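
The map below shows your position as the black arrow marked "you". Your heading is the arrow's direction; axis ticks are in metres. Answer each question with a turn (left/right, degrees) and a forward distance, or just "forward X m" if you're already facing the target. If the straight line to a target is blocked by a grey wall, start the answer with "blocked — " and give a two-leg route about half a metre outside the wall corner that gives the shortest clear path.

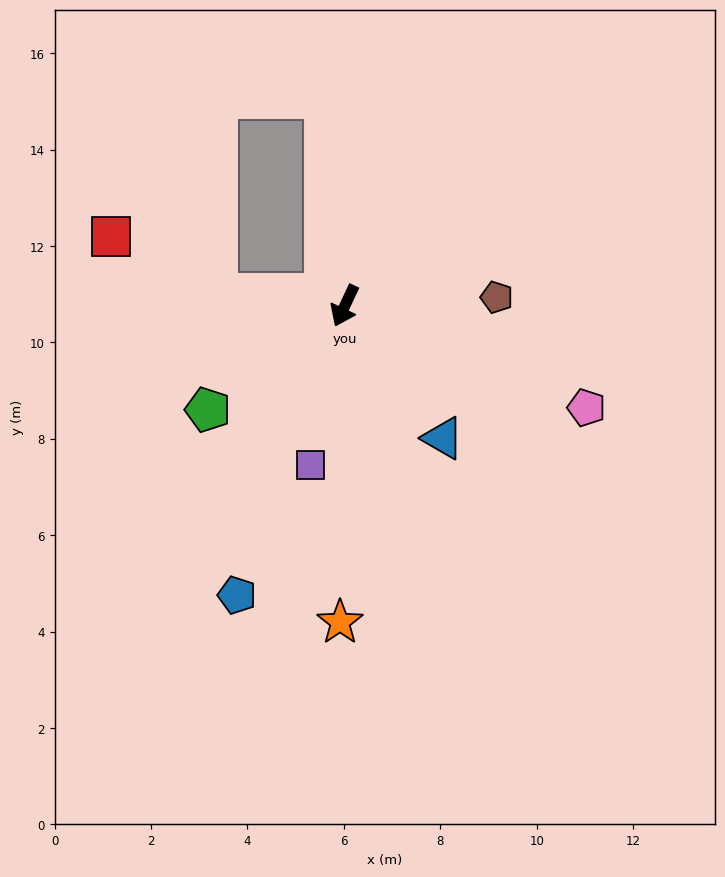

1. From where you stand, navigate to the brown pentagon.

turn left 118°, forward 3.2 m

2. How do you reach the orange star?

turn left 24°, forward 6.6 m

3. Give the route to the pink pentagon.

turn left 92°, forward 5.4 m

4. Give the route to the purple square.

turn left 13°, forward 3.4 m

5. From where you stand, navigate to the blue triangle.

turn left 62°, forward 3.4 m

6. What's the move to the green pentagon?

turn right 28°, forward 3.6 m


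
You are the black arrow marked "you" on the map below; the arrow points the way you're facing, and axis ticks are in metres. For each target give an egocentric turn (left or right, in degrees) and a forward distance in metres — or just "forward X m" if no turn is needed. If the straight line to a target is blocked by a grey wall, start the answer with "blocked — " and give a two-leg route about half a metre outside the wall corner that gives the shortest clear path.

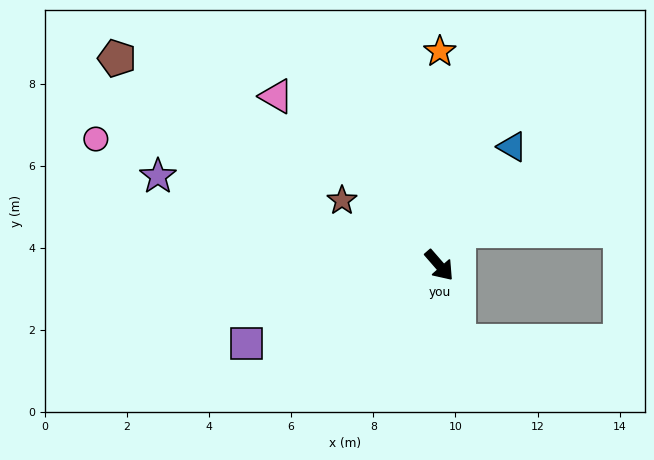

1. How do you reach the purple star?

turn right 149°, forward 7.2 m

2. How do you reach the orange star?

turn left 139°, forward 5.2 m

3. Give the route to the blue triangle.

turn left 107°, forward 3.4 m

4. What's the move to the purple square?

turn right 109°, forward 5.1 m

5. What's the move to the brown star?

turn right 165°, forward 2.8 m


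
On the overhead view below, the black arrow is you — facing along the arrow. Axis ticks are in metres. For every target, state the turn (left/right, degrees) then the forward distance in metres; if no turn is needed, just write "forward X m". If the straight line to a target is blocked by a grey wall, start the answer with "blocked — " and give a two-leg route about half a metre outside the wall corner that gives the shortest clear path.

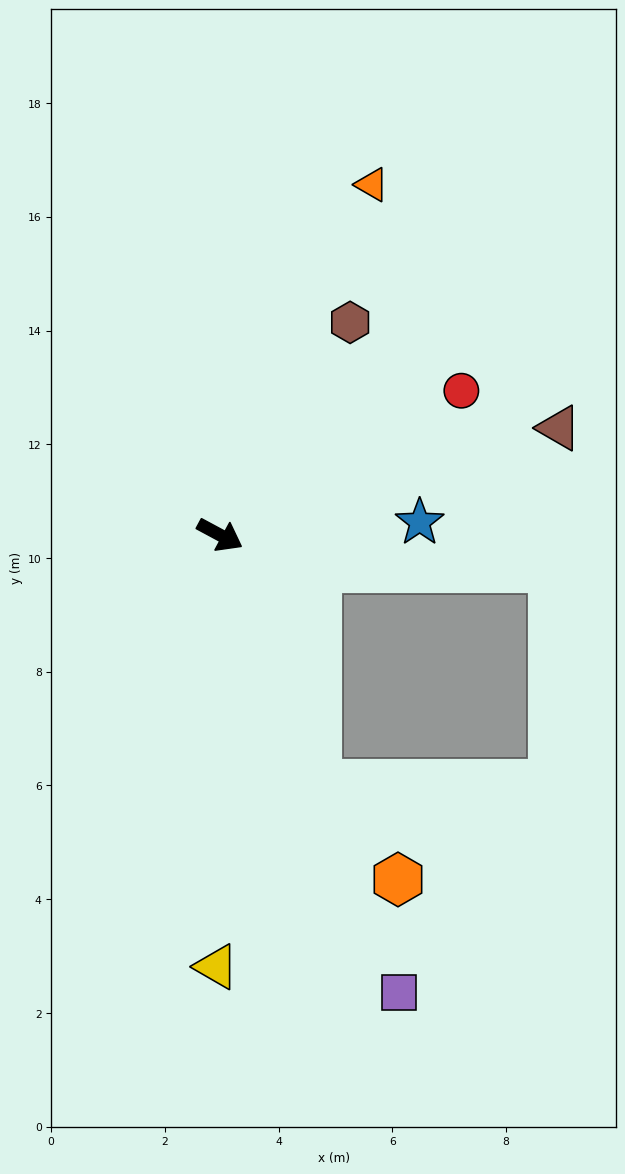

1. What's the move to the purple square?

turn right 40°, forward 8.6 m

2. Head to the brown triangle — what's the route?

turn left 46°, forward 6.2 m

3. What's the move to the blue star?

turn left 32°, forward 3.5 m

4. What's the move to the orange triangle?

turn left 95°, forward 6.7 m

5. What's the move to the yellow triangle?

turn right 62°, forward 7.6 m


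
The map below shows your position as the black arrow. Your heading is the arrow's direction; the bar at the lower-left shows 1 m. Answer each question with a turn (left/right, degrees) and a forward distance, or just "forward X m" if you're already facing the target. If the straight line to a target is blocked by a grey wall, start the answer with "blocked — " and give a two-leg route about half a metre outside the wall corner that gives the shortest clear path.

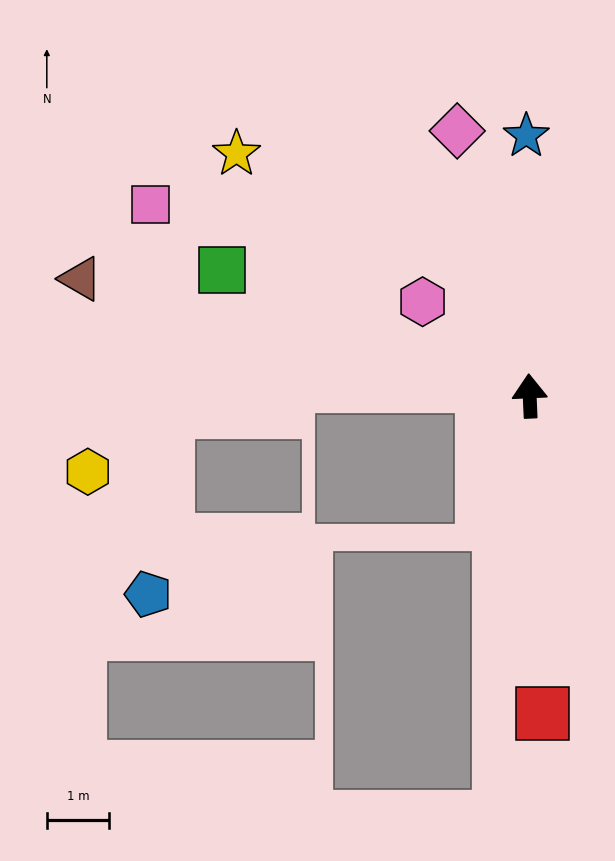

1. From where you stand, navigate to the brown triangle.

turn left 73°, forward 7.4 m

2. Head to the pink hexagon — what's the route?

turn left 46°, forward 2.3 m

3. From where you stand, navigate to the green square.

turn left 65°, forward 5.3 m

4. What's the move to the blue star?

forward 4.2 m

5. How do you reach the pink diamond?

turn left 13°, forward 4.4 m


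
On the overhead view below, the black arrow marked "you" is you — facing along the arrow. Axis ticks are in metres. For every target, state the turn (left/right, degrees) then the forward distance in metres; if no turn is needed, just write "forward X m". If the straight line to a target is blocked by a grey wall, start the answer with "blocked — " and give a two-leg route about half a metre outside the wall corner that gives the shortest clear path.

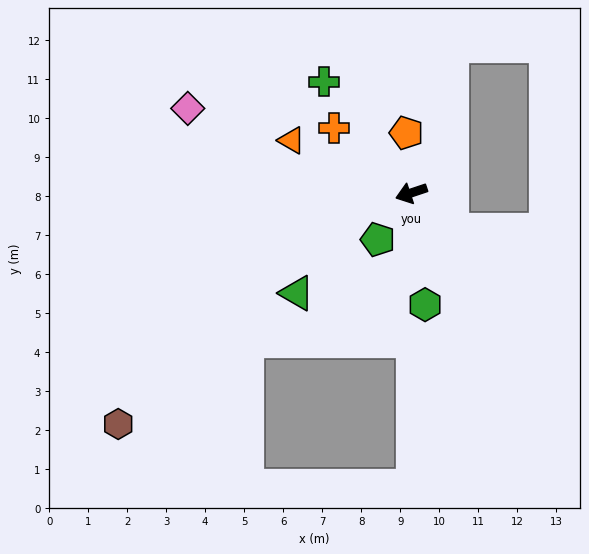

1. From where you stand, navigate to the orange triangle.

turn right 42°, forward 3.4 m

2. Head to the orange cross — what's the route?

turn right 58°, forward 2.6 m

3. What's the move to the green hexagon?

turn left 79°, forward 2.9 m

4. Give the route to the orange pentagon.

turn right 104°, forward 1.5 m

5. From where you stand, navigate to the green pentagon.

turn left 36°, forward 1.5 m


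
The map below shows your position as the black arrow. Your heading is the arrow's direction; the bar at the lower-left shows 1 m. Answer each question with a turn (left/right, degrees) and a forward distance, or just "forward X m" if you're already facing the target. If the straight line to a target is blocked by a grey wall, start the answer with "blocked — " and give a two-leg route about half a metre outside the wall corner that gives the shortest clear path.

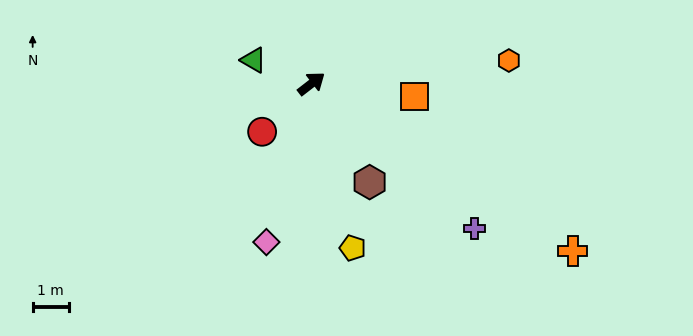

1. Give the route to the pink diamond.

turn right 144°, forward 4.6 m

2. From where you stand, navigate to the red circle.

turn right 173°, forward 1.9 m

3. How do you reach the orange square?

turn right 45°, forward 2.9 m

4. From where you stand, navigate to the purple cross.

turn right 79°, forward 6.1 m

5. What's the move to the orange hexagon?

turn right 31°, forward 5.5 m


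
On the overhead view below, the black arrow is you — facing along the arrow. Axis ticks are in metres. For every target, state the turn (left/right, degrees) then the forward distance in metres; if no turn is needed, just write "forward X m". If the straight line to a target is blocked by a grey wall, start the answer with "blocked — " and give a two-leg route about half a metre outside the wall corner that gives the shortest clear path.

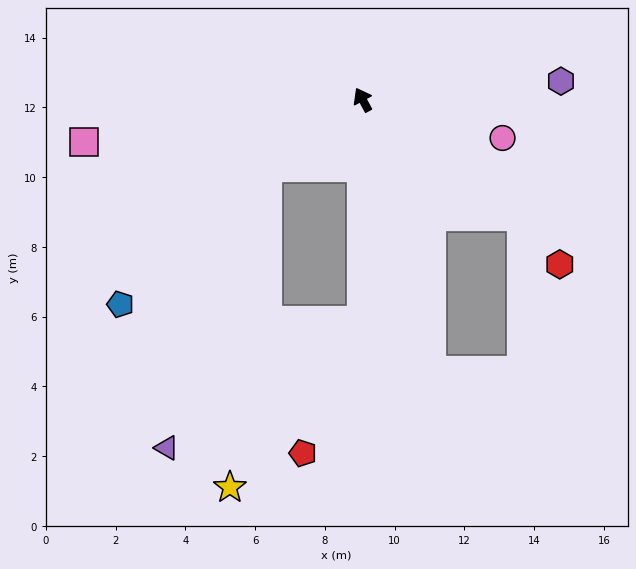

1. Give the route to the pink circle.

turn right 134°, forward 4.2 m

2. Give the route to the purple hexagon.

turn right 113°, forward 5.7 m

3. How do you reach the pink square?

turn left 70°, forward 8.1 m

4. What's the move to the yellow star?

blocked — turn left 151°, forward 6.3 m, then turn right 38°, forward 6.1 m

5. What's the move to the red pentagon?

blocked — turn left 151°, forward 6.3 m, then turn right 23°, forward 4.1 m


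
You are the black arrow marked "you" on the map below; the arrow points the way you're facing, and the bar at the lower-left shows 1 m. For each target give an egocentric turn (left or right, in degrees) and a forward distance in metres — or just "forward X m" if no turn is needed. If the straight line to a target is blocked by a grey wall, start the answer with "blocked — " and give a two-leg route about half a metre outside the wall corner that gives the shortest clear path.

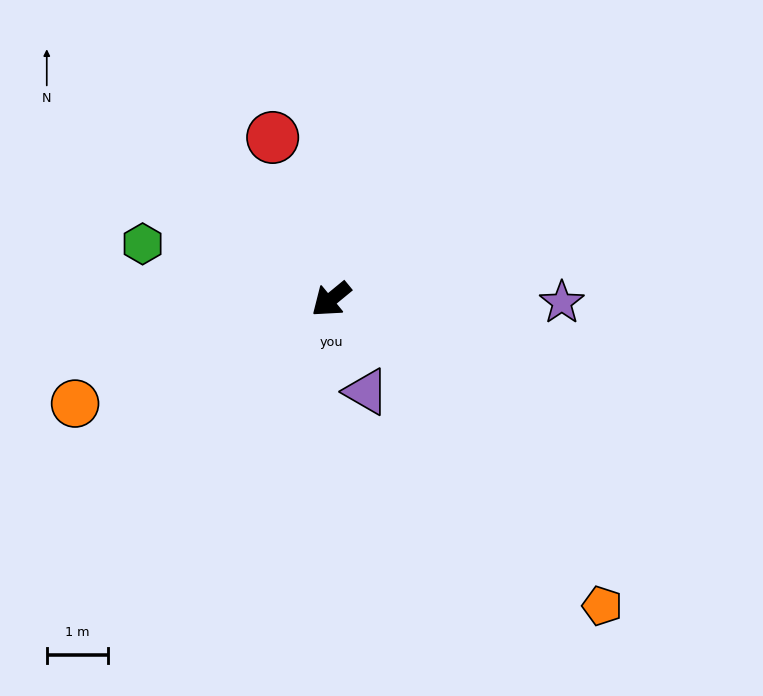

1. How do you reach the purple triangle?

turn left 71°, forward 1.6 m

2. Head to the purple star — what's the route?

turn left 140°, forward 3.8 m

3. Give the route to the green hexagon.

turn right 56°, forward 3.2 m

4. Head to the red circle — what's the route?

turn right 110°, forward 2.8 m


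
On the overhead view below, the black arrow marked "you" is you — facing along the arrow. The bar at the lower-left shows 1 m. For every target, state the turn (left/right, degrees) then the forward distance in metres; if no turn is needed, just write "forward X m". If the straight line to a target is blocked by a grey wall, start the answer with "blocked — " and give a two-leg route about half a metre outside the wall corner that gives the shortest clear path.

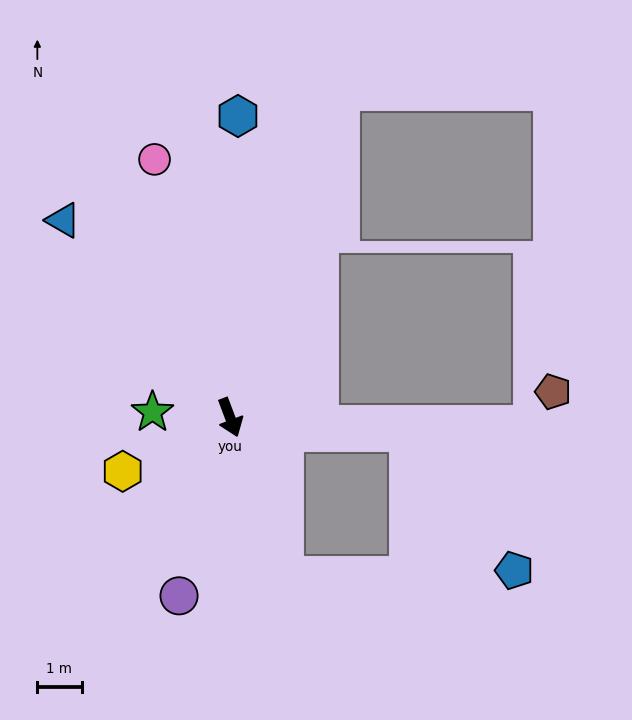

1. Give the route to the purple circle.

turn right 37°, forward 4.2 m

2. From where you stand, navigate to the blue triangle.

turn right 160°, forward 5.8 m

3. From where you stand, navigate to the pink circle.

turn left 176°, forward 6.1 m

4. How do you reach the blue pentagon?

blocked — turn left 64°, forward 4.0 m, then turn right 47°, forward 3.9 m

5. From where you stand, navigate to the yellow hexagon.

turn right 84°, forward 2.7 m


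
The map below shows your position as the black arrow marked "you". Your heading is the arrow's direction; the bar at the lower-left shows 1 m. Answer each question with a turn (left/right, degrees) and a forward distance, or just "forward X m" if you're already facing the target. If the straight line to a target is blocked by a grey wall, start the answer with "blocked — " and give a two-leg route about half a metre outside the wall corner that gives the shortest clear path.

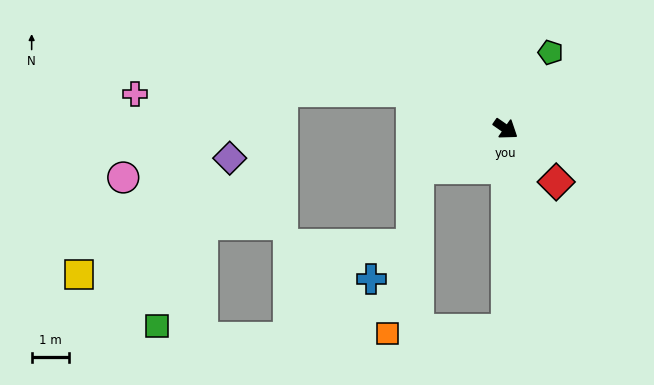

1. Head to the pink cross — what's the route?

blocked — turn right 167°, forward 2.7 m, then turn left 22°, forward 7.5 m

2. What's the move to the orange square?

blocked — turn right 55°, forward 5.4 m, then turn right 88°, forward 3.2 m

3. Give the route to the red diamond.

turn right 12°, forward 2.0 m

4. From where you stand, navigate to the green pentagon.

turn left 94°, forward 2.4 m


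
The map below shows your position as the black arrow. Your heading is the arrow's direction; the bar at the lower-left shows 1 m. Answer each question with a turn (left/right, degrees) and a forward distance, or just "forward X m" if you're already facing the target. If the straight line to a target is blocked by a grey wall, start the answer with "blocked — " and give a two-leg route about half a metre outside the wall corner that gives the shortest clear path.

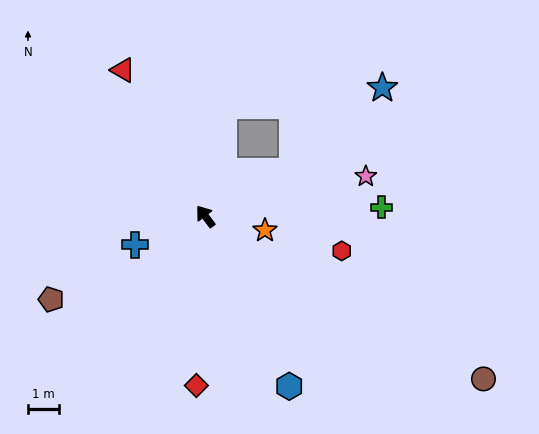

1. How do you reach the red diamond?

turn left 140°, forward 5.5 m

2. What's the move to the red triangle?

turn right 8°, forward 5.4 m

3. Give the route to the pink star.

turn right 113°, forward 5.3 m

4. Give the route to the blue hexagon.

turn left 169°, forward 6.1 m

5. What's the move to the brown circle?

turn right 157°, forward 10.4 m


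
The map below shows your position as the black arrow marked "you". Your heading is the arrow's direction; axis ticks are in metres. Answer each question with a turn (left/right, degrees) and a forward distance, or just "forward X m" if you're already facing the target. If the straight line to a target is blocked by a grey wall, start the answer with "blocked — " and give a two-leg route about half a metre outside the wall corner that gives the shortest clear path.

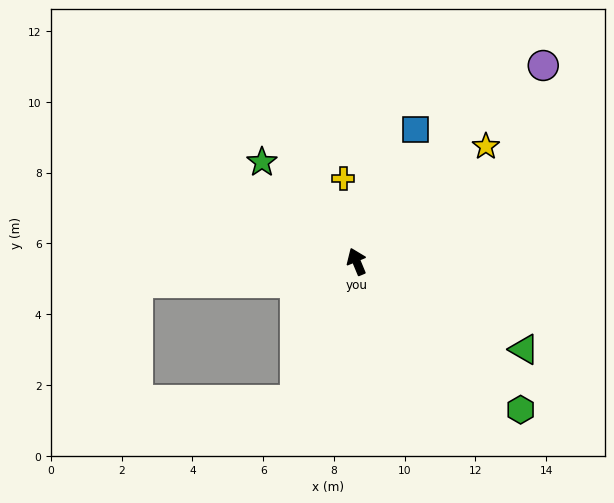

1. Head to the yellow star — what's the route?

turn right 71°, forward 4.9 m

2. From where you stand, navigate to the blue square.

turn right 47°, forward 4.1 m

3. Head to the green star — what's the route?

turn left 21°, forward 3.9 m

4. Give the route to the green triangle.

turn right 140°, forward 5.3 m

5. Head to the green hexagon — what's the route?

turn right 155°, forward 6.2 m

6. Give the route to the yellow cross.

turn right 14°, forward 2.4 m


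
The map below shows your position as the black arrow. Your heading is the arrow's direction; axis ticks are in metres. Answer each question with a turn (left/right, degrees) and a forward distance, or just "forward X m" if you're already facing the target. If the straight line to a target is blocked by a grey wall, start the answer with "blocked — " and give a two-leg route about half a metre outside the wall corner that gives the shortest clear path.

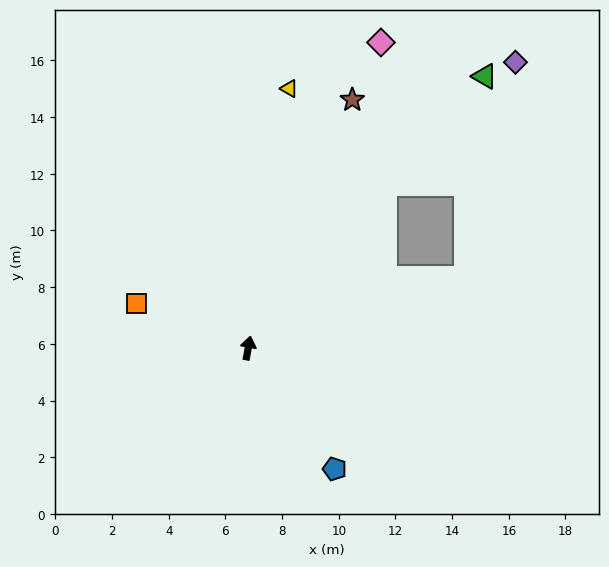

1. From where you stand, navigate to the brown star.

turn right 12°, forward 9.5 m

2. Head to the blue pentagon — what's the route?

turn right 134°, forward 5.2 m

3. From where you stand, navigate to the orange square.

turn left 79°, forward 4.2 m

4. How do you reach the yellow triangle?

forward 9.3 m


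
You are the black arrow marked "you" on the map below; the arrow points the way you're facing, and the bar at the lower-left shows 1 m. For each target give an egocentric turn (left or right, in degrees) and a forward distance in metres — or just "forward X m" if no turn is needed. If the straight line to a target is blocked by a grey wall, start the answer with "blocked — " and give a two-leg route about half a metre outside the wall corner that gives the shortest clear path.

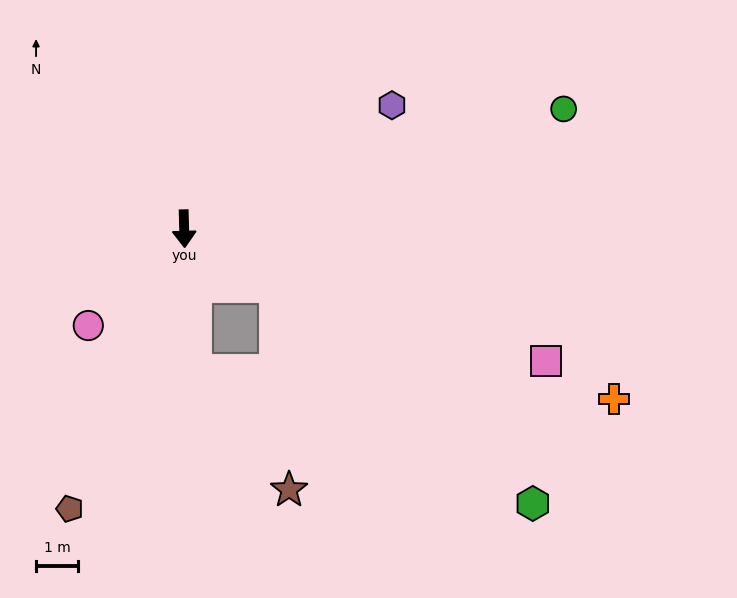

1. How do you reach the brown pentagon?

turn right 24°, forward 7.3 m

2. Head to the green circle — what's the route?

turn left 106°, forward 9.6 m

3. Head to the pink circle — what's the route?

turn right 46°, forward 3.3 m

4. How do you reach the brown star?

blocked — turn left 2°, forward 3.4 m, then turn left 35°, forward 3.6 m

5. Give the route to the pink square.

turn left 68°, forward 9.2 m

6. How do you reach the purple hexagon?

turn left 119°, forward 5.8 m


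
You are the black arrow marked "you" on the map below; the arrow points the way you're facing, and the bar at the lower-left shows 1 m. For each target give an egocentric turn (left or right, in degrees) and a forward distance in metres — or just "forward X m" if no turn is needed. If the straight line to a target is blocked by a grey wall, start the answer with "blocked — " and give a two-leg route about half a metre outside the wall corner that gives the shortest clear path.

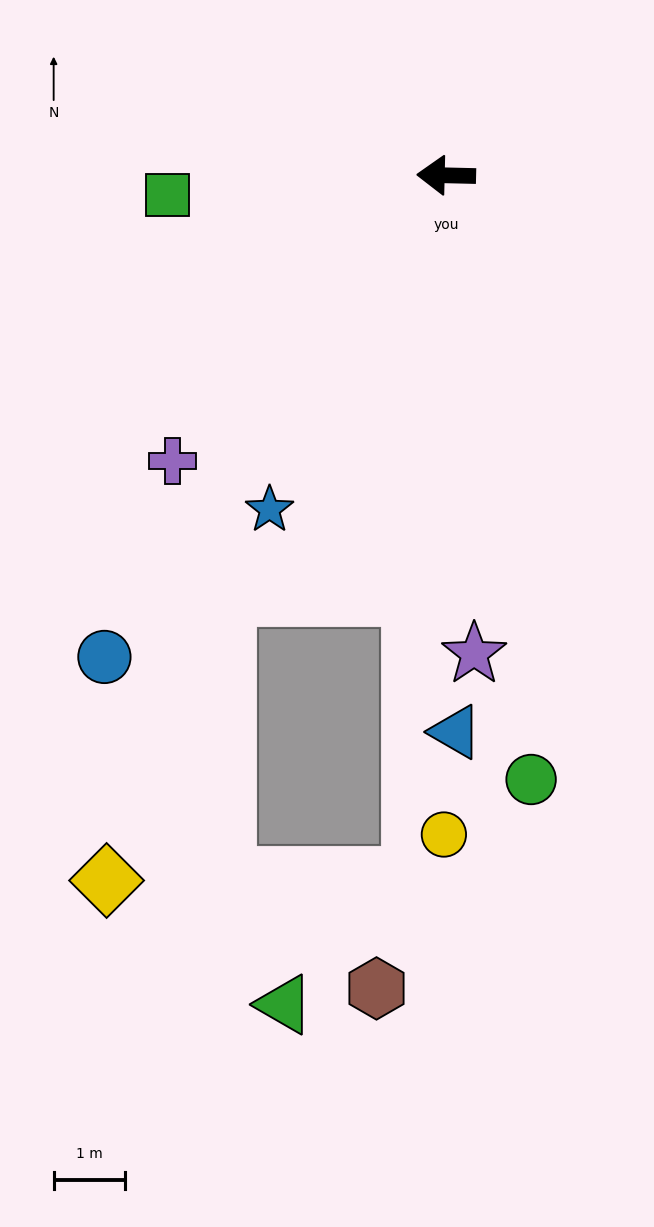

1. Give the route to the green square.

turn left 5°, forward 3.9 m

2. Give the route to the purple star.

turn left 95°, forward 6.8 m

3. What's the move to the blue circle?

turn left 56°, forward 8.3 m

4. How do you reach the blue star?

turn left 63°, forward 5.3 m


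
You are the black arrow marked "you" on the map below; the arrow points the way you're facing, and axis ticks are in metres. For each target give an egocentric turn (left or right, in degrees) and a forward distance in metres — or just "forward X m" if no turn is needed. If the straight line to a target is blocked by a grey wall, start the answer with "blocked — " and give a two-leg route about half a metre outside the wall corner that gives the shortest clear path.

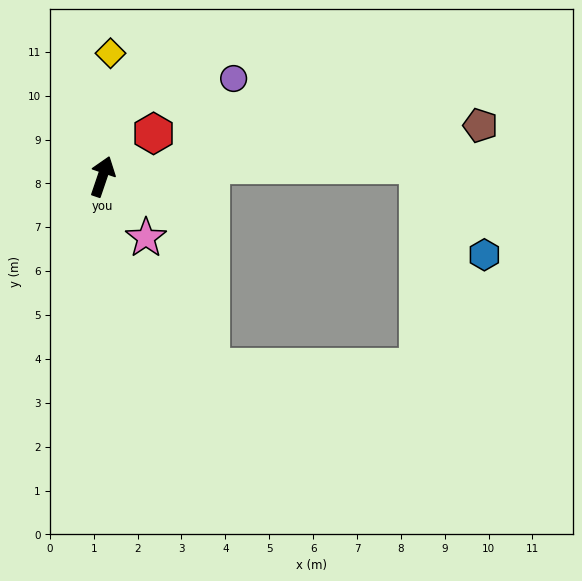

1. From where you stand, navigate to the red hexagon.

turn right 31°, forward 1.5 m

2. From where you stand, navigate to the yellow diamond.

turn left 15°, forward 2.8 m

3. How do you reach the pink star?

turn right 126°, forward 1.7 m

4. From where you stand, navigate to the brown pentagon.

turn right 64°, forward 8.7 m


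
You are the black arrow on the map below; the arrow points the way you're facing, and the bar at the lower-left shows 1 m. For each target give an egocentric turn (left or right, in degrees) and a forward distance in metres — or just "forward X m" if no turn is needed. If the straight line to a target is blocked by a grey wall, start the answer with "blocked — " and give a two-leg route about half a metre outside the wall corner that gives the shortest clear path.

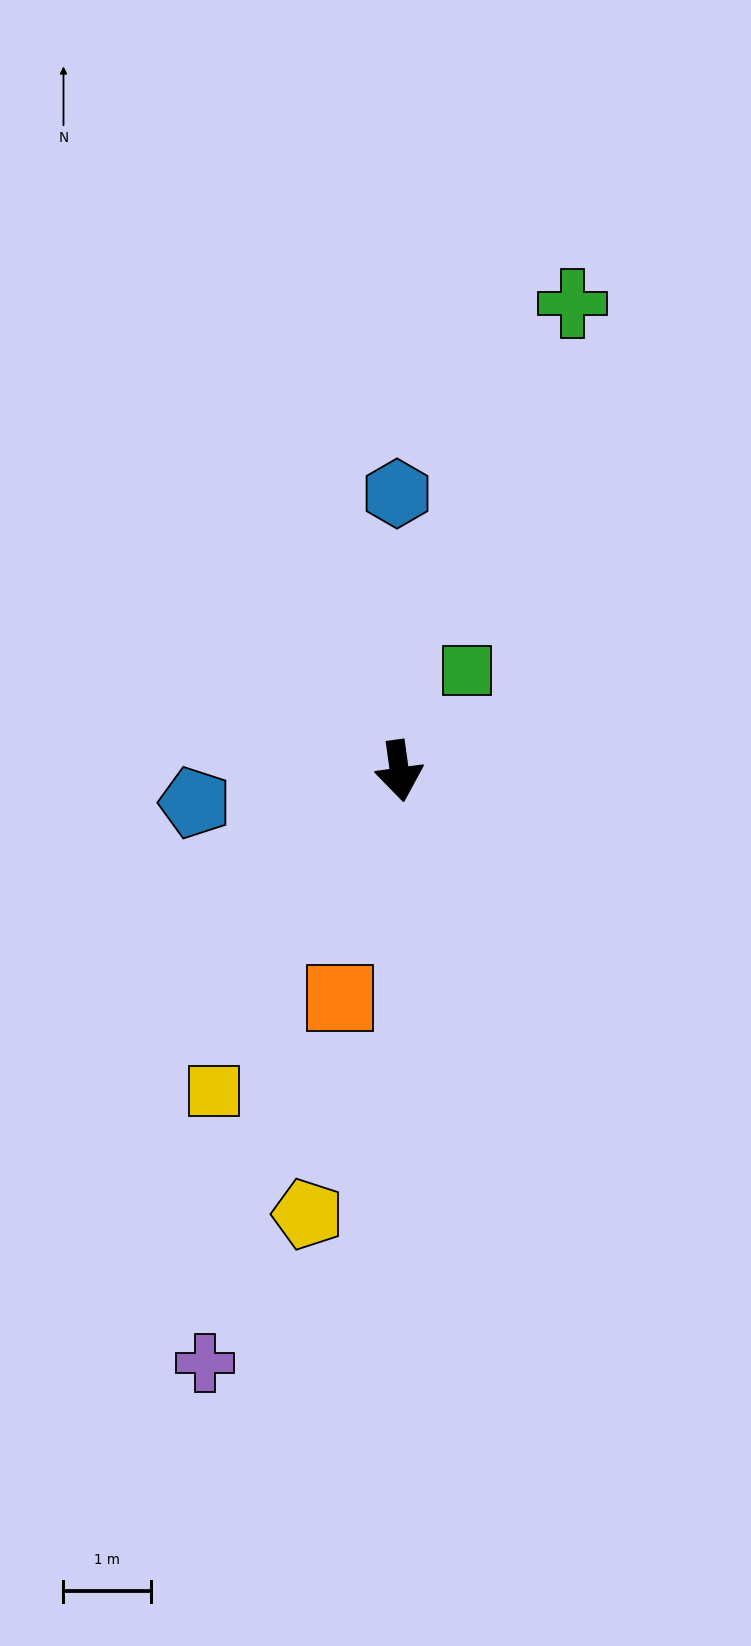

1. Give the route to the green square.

turn left 138°, forward 1.4 m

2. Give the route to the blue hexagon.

turn left 173°, forward 3.2 m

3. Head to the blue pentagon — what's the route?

turn right 89°, forward 2.4 m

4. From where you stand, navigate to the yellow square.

turn right 38°, forward 4.2 m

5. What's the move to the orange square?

turn right 23°, forward 2.7 m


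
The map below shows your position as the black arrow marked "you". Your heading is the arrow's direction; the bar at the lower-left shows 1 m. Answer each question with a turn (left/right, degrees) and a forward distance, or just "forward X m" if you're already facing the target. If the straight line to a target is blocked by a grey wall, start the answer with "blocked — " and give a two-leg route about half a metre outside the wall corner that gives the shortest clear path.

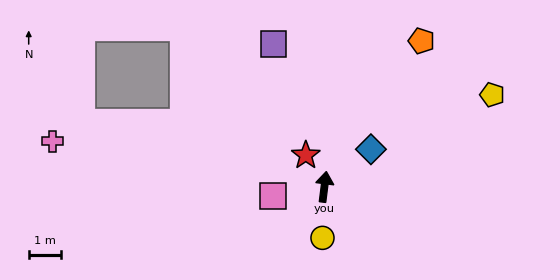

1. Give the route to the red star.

turn left 38°, forward 1.1 m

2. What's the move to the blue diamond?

turn right 44°, forward 1.8 m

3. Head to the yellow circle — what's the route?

turn right 175°, forward 1.6 m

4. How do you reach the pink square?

turn left 107°, forward 1.6 m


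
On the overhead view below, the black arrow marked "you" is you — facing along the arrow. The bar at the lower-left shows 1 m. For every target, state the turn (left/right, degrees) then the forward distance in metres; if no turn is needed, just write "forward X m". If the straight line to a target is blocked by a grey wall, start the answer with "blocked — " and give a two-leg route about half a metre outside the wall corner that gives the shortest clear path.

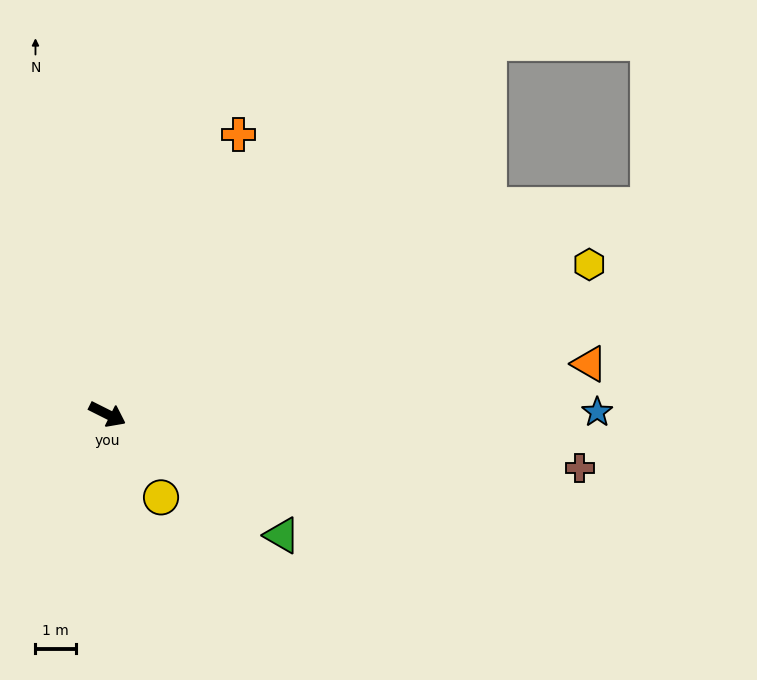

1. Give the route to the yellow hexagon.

turn left 44°, forward 12.4 m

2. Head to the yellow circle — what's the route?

turn right 30°, forward 2.4 m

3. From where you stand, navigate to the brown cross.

turn left 20°, forward 11.7 m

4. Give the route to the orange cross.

turn left 92°, forward 7.6 m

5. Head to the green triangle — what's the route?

turn right 8°, forward 5.2 m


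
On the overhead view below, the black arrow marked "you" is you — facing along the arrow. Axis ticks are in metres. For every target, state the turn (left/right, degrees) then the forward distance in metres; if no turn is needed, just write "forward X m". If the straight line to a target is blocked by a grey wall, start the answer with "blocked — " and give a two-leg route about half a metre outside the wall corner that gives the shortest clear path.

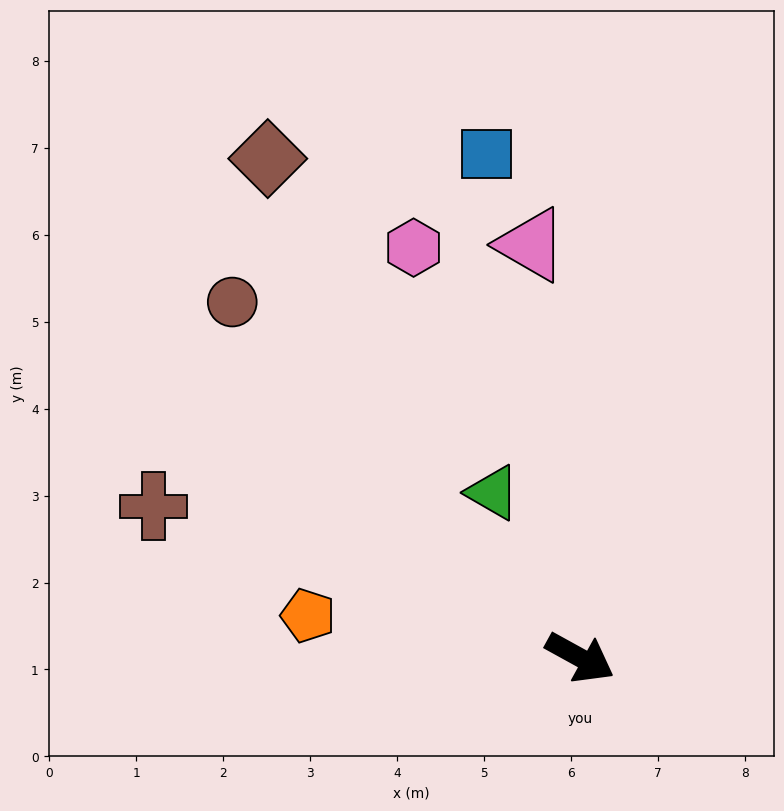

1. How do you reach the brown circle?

turn left 163°, forward 5.7 m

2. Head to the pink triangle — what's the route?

turn left 126°, forward 4.8 m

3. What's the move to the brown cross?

turn right 171°, forward 5.2 m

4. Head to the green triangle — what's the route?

turn left 147°, forward 2.1 m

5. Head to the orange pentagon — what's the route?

turn right 160°, forward 3.2 m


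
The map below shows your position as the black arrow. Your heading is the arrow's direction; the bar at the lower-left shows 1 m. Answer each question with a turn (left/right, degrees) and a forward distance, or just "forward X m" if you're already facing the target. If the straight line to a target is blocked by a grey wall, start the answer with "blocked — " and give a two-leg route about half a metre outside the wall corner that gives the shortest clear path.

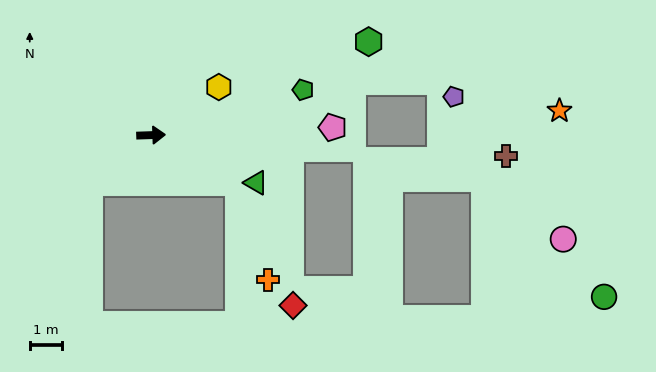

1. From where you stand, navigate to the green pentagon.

turn left 15°, forward 5.0 m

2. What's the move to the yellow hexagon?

turn left 33°, forward 2.6 m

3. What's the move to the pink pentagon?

forward 5.7 m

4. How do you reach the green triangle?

turn right 26°, forward 3.6 m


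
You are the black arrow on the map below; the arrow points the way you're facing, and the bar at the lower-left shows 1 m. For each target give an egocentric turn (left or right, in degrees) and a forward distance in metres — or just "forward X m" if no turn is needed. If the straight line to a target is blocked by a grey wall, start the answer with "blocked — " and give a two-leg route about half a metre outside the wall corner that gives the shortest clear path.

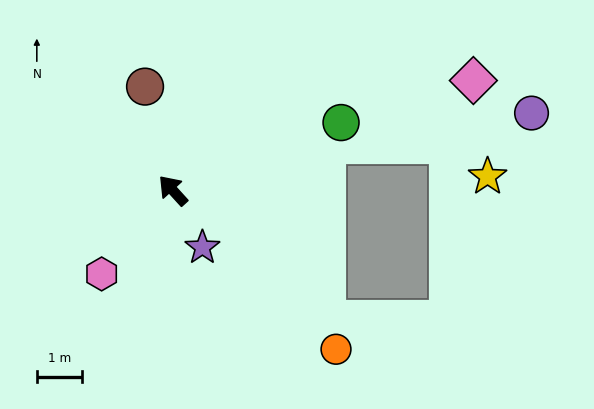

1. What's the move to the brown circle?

turn right 27°, forward 2.4 m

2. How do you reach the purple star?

turn left 165°, forward 1.4 m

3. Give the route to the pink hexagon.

turn left 97°, forward 2.4 m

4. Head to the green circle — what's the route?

turn right 110°, forward 4.0 m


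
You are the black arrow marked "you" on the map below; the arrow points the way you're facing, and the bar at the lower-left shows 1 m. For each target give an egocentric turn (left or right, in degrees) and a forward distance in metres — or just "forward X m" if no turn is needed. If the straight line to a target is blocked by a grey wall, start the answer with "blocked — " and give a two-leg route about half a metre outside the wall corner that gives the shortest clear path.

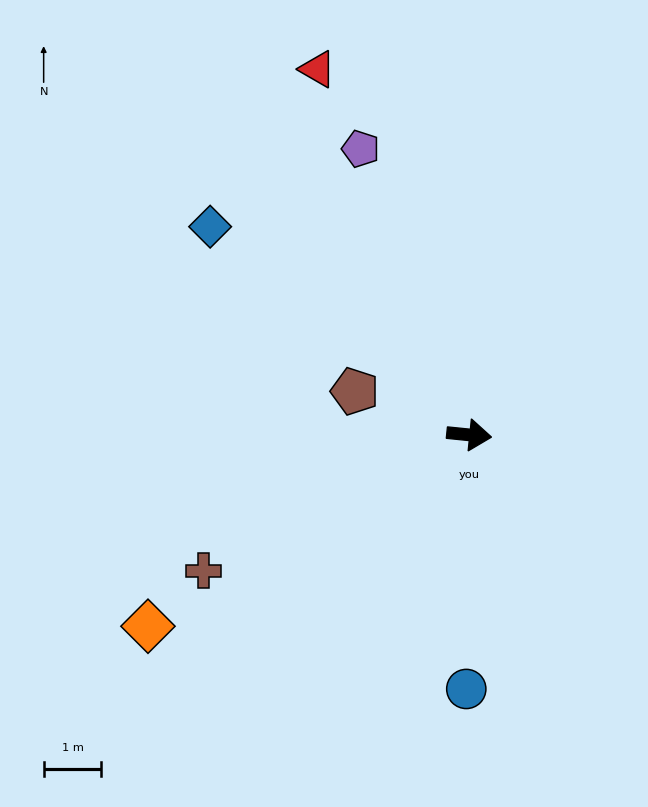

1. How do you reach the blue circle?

turn right 85°, forward 4.4 m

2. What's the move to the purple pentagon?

turn left 117°, forward 5.3 m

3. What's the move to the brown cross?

turn right 147°, forward 5.2 m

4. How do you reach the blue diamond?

turn left 147°, forward 5.8 m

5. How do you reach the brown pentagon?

turn left 165°, forward 2.1 m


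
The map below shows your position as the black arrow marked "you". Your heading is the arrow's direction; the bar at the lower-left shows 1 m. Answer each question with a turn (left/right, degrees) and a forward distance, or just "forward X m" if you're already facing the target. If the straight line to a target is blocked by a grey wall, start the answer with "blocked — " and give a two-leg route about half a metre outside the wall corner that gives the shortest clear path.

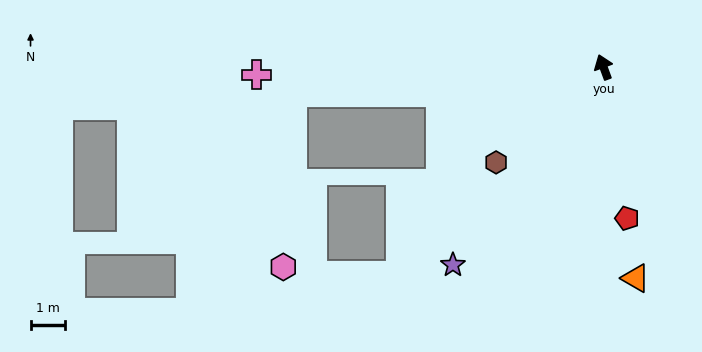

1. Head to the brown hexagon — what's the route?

turn left 111°, forward 4.2 m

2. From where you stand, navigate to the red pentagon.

turn left 169°, forward 4.4 m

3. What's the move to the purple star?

turn left 123°, forward 7.2 m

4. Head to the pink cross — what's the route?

turn left 71°, forward 10.1 m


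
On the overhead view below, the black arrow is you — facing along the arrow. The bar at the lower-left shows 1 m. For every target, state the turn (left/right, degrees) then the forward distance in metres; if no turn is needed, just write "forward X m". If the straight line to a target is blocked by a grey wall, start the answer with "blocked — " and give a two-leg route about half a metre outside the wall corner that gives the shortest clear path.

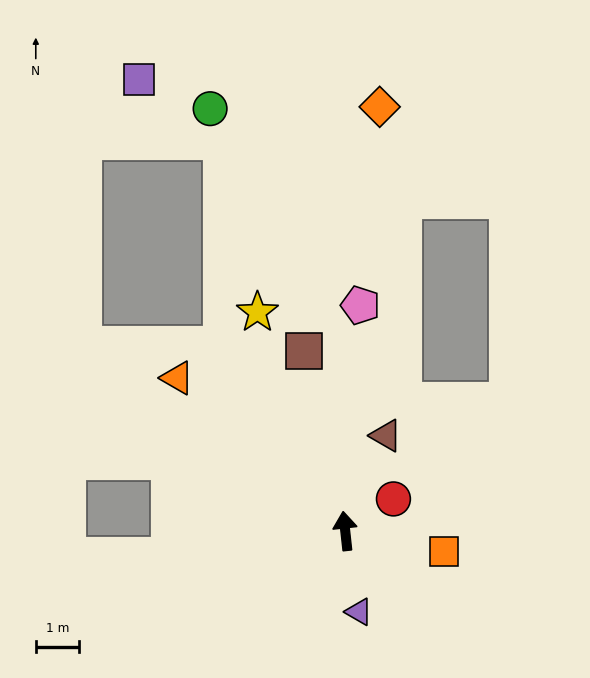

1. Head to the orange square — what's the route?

turn right 108°, forward 2.3 m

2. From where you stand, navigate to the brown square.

turn left 7°, forward 4.2 m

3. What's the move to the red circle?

turn right 63°, forward 1.3 m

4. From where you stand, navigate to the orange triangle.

turn left 41°, forward 5.2 m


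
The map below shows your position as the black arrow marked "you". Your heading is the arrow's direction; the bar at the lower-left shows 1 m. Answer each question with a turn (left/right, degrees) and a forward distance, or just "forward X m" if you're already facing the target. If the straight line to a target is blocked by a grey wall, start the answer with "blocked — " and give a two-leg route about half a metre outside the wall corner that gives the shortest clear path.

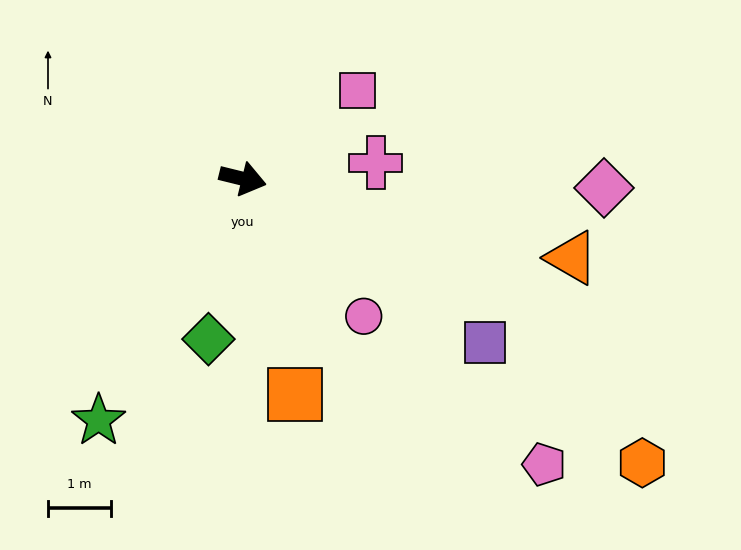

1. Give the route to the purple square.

turn right 20°, forward 4.6 m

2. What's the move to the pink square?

turn left 51°, forward 2.3 m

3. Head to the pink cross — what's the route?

turn left 21°, forward 2.1 m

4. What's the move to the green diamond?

turn right 88°, forward 2.6 m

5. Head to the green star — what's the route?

turn right 107°, forward 4.5 m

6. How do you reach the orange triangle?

forward 5.4 m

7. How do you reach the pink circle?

turn right 35°, forward 2.9 m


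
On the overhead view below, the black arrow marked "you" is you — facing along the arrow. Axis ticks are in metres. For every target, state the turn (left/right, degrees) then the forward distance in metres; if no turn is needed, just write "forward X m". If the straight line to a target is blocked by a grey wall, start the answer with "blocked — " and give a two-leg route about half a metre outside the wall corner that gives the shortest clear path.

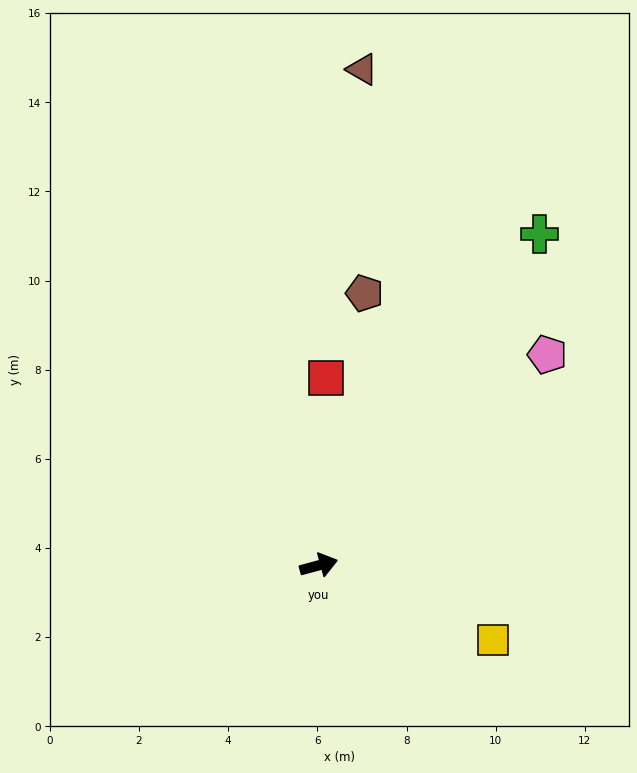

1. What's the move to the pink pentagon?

turn left 28°, forward 7.0 m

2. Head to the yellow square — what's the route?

turn right 38°, forward 4.3 m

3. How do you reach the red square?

turn left 73°, forward 4.2 m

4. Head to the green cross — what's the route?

turn left 41°, forward 8.9 m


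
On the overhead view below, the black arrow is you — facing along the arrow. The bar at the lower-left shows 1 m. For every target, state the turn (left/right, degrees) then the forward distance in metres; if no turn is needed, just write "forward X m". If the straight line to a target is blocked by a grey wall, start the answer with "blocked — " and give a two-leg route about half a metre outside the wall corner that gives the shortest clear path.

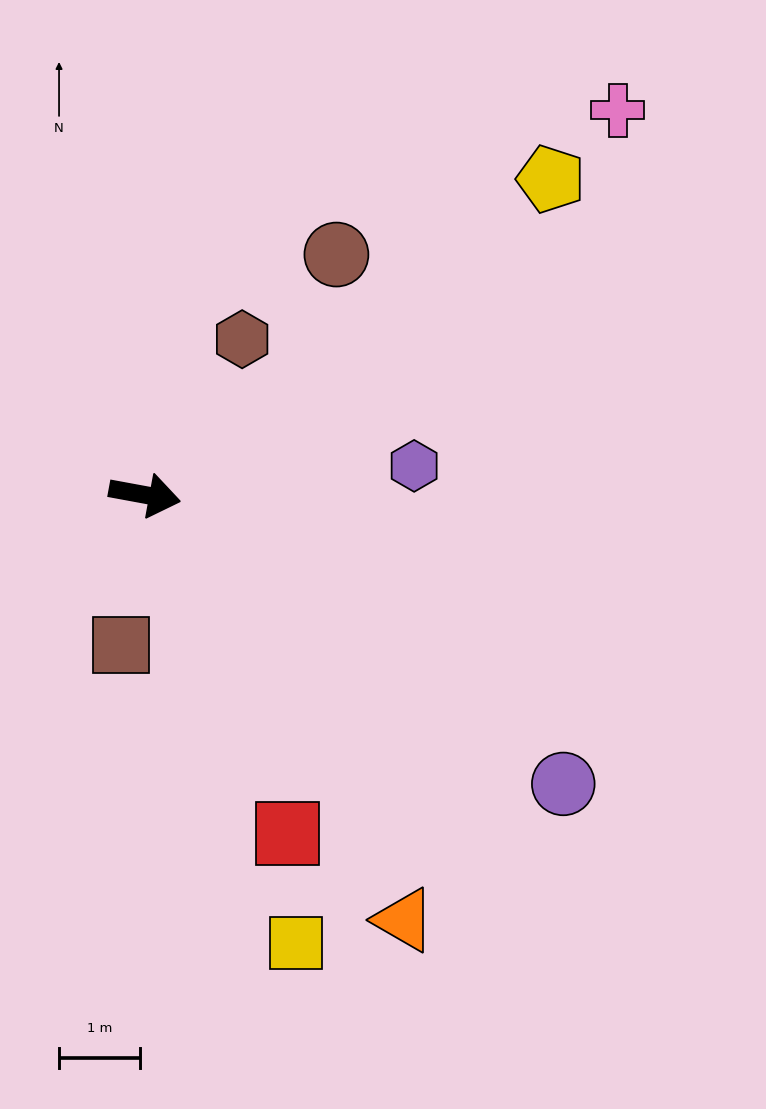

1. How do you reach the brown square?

turn right 89°, forward 1.9 m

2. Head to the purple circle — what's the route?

turn right 24°, forward 6.3 m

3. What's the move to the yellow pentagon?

turn left 48°, forward 6.4 m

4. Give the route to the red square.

turn right 57°, forward 4.5 m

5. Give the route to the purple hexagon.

turn left 17°, forward 3.3 m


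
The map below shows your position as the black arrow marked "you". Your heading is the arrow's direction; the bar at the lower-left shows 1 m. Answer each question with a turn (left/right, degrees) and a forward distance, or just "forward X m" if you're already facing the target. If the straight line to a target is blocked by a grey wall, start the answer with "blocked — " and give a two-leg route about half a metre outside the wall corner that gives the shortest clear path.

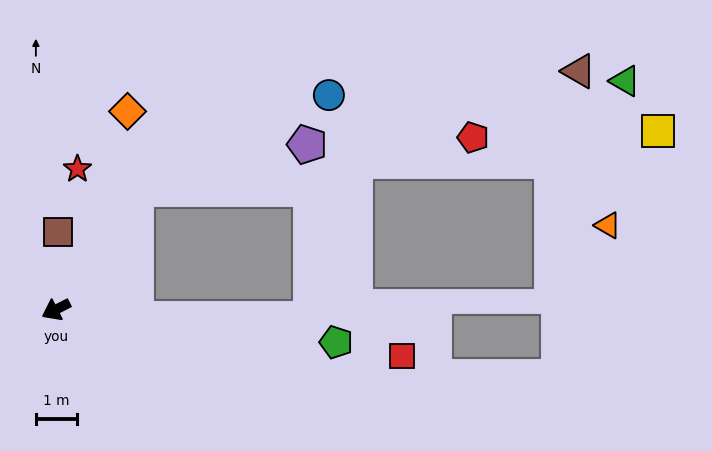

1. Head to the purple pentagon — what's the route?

blocked — turn right 151°, forward 3.5 m, then turn right 41°, forward 4.3 m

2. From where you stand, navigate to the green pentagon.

turn left 146°, forward 6.8 m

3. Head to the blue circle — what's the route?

blocked — turn right 151°, forward 3.5 m, then turn right 30°, forward 5.2 m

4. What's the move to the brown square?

turn right 119°, forward 1.9 m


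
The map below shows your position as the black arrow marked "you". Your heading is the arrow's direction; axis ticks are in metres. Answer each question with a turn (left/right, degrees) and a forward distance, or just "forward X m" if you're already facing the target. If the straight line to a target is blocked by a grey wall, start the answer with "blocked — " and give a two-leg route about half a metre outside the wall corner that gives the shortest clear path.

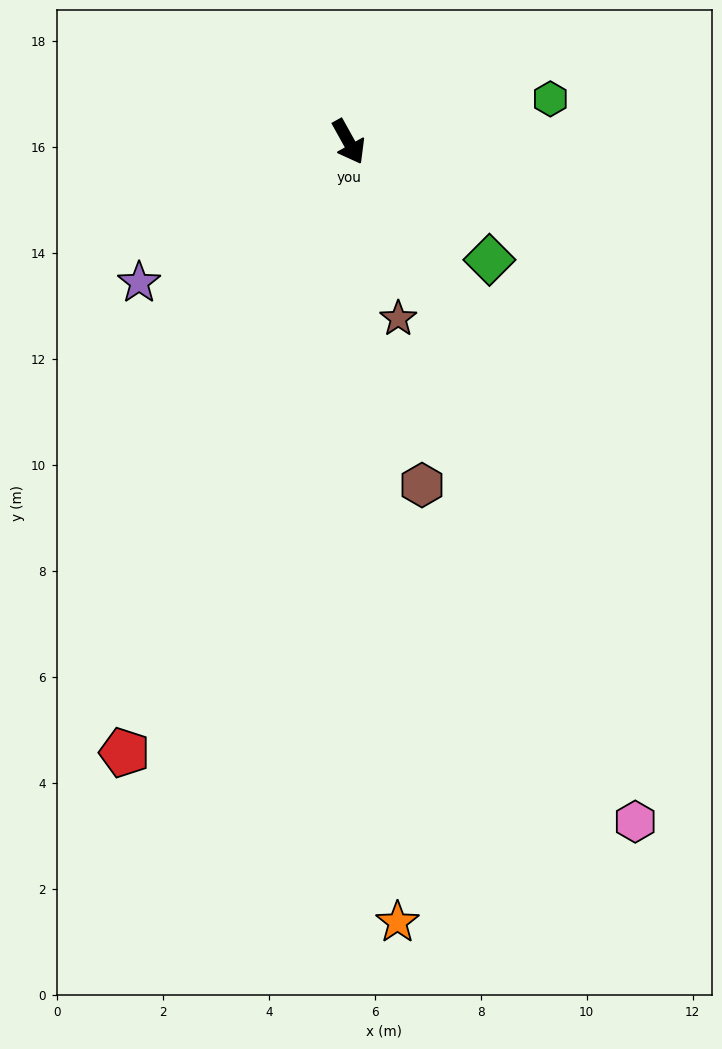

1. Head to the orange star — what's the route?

turn right 25°, forward 14.8 m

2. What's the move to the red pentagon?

turn right 49°, forward 12.3 m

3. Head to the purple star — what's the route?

turn right 85°, forward 4.8 m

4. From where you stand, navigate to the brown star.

turn right 13°, forward 3.5 m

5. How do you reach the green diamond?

turn left 21°, forward 3.5 m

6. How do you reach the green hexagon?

turn left 73°, forward 3.9 m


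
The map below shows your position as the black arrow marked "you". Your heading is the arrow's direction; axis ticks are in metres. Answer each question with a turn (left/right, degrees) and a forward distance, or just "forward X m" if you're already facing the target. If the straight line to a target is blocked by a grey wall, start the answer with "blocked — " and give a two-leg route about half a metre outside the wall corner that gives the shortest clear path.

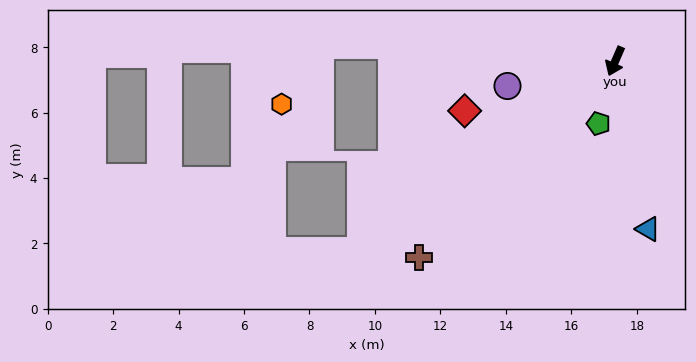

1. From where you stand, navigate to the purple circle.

turn right 54°, forward 3.4 m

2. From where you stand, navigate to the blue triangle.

turn left 34°, forward 5.2 m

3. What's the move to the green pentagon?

turn left 8°, forward 2.0 m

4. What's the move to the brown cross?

turn right 22°, forward 8.5 m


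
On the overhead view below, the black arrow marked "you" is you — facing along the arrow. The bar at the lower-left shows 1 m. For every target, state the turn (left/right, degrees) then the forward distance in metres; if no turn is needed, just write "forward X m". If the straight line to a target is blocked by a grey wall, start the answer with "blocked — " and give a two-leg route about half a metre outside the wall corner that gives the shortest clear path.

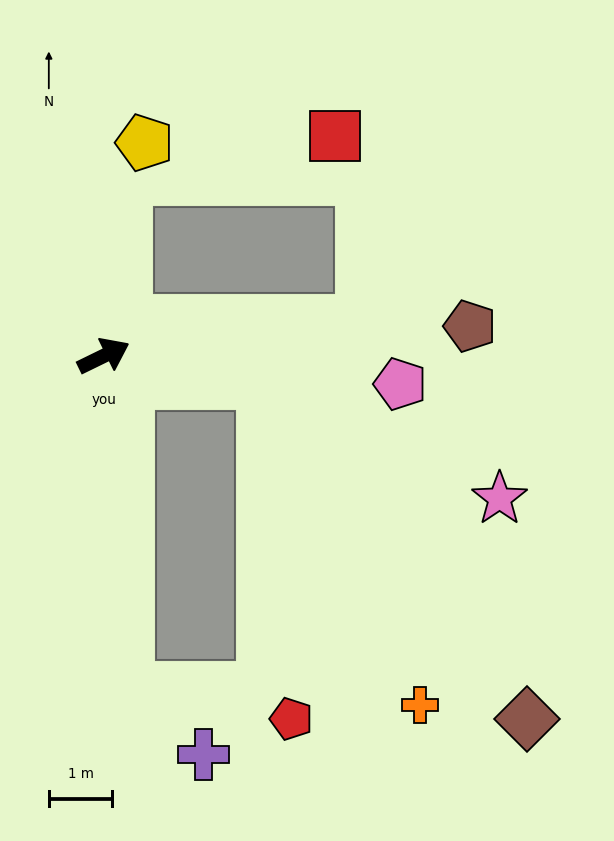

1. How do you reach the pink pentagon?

turn right 31°, forward 4.7 m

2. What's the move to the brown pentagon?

turn right 21°, forward 5.8 m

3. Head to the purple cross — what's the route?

blocked — turn right 112°, forward 5.3 m, then turn left 45°, forward 1.6 m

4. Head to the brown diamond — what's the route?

blocked — turn right 35°, forward 2.6 m, then turn right 43°, forward 6.7 m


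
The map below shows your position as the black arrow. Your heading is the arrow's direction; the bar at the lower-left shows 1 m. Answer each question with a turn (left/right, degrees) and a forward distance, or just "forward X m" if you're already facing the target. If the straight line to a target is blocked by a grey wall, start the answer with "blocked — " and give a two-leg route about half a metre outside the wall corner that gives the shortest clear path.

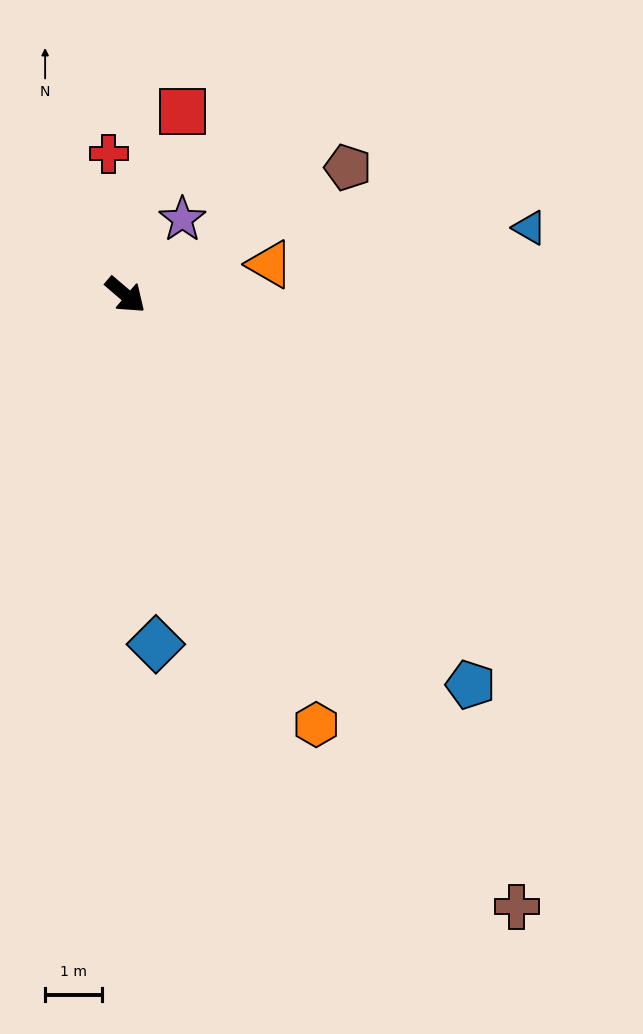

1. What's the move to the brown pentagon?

turn left 70°, forward 4.5 m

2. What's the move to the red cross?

turn left 137°, forward 2.5 m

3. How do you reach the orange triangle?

turn left 53°, forward 2.6 m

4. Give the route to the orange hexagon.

turn right 26°, forward 8.3 m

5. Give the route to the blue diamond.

turn right 45°, forward 6.2 m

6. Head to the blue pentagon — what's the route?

turn right 8°, forward 9.2 m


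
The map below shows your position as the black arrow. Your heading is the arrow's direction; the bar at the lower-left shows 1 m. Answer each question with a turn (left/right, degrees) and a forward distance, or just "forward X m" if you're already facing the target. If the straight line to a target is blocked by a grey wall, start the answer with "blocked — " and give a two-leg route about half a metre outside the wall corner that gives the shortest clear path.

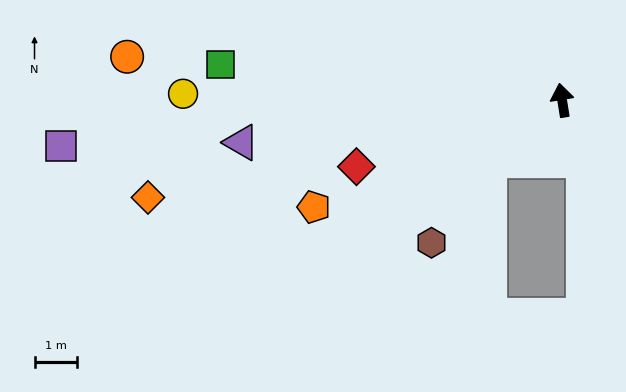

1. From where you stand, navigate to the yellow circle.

turn left 80°, forward 9.0 m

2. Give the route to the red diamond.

turn left 99°, forward 5.1 m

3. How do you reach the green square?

turn left 75°, forward 8.1 m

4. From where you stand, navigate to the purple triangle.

turn left 88°, forward 7.7 m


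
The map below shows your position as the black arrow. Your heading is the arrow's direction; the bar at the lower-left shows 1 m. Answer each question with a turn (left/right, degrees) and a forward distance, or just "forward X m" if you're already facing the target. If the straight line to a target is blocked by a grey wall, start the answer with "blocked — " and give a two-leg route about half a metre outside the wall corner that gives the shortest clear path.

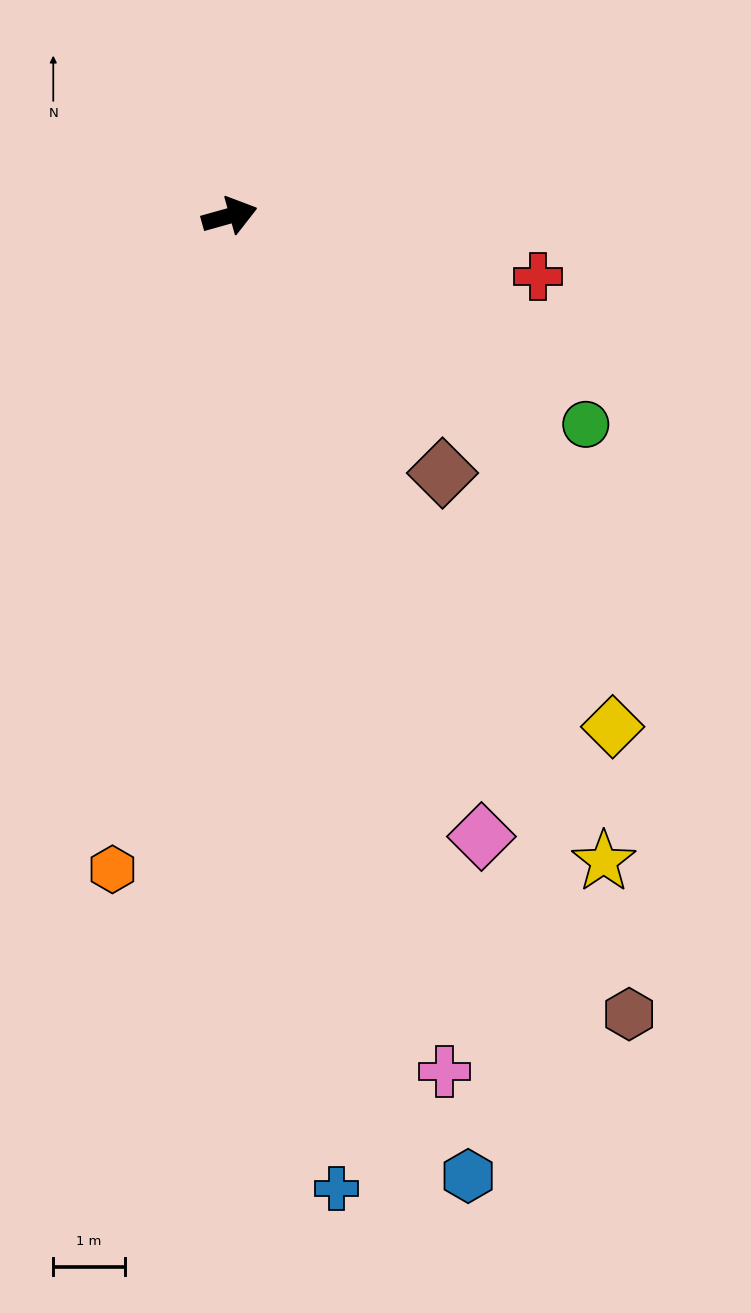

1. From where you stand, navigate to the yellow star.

turn right 76°, forward 10.5 m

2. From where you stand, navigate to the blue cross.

turn right 99°, forward 13.7 m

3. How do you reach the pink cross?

turn right 92°, forward 12.4 m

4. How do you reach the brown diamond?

turn right 66°, forward 4.7 m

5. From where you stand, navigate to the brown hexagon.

turn right 79°, forward 12.5 m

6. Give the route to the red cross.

turn right 27°, forward 4.4 m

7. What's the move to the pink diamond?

turn right 84°, forward 9.4 m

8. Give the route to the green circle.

turn right 46°, forward 5.8 m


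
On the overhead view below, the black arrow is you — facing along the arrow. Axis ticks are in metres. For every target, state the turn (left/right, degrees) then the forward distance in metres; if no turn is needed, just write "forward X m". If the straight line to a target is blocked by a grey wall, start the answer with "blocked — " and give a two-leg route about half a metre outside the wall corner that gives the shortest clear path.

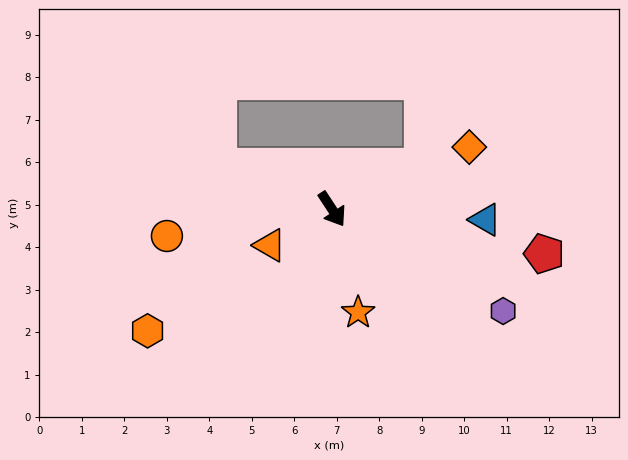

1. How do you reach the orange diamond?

turn left 81°, forward 3.5 m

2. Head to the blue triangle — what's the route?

turn left 53°, forward 3.6 m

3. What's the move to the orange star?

turn right 19°, forward 2.5 m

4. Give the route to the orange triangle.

turn right 93°, forward 1.7 m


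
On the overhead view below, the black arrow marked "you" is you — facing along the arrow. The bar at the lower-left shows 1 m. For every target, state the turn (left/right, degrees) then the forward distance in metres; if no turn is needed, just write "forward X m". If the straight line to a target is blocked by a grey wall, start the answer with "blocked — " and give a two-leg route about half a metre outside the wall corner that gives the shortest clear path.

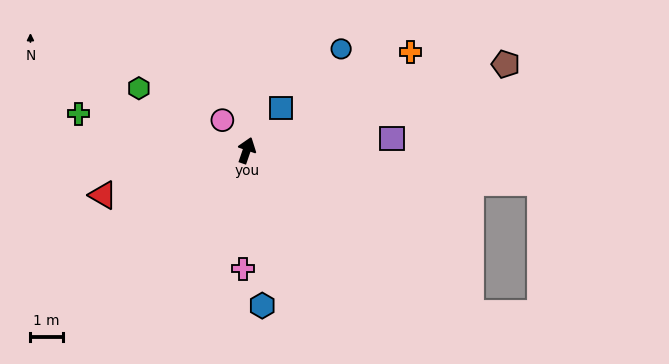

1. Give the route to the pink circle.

turn left 58°, forward 1.2 m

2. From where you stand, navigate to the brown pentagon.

turn right 53°, forward 8.4 m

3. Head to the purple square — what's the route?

turn right 66°, forward 4.5 m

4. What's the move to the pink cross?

turn right 163°, forward 3.7 m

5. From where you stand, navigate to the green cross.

turn left 97°, forward 5.3 m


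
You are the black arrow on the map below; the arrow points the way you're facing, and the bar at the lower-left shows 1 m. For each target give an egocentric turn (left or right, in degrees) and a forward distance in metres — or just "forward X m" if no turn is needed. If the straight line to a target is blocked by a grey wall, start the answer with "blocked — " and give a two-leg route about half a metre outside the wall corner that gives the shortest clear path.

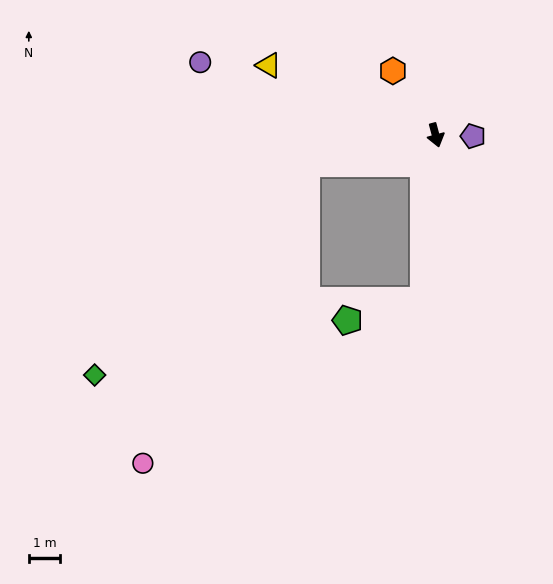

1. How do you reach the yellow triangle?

turn right 128°, forward 5.7 m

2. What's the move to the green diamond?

blocked — turn right 93°, forward 4.2 m, then turn left 33°, forward 9.5 m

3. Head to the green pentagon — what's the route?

blocked — turn right 19°, forward 5.2 m, then turn right 71°, forward 2.5 m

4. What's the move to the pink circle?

blocked — turn right 93°, forward 4.2 m, then turn left 49°, forward 10.8 m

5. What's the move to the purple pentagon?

turn left 74°, forward 1.2 m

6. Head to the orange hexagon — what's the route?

turn right 161°, forward 2.4 m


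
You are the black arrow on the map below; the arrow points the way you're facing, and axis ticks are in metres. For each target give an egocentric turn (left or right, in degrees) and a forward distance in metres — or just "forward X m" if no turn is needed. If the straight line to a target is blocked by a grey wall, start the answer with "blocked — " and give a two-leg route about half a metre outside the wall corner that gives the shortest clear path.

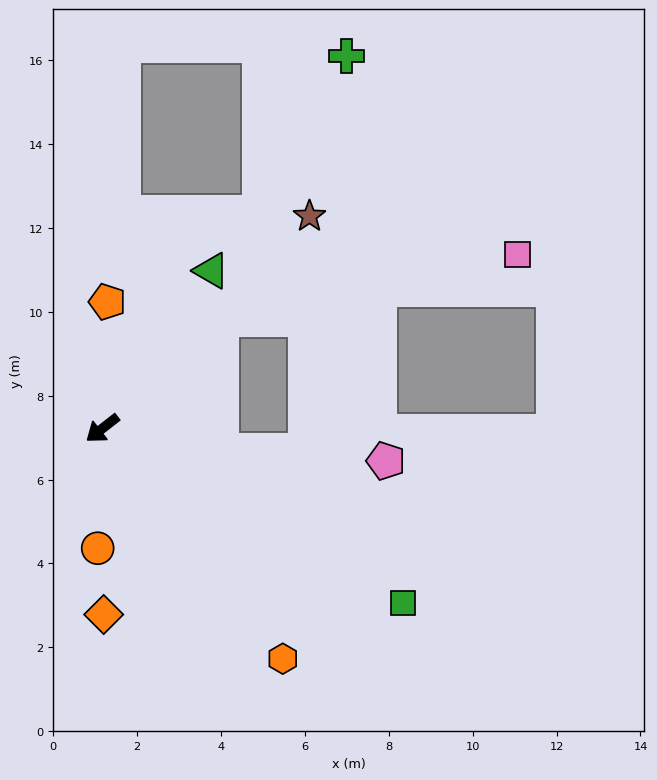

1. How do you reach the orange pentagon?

turn right 130°, forward 3.0 m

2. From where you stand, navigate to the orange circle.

turn left 50°, forward 2.9 m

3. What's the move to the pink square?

blocked — turn right 175°, forward 3.8 m, then turn right 31°, forward 7.2 m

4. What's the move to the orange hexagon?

turn left 90°, forward 7.0 m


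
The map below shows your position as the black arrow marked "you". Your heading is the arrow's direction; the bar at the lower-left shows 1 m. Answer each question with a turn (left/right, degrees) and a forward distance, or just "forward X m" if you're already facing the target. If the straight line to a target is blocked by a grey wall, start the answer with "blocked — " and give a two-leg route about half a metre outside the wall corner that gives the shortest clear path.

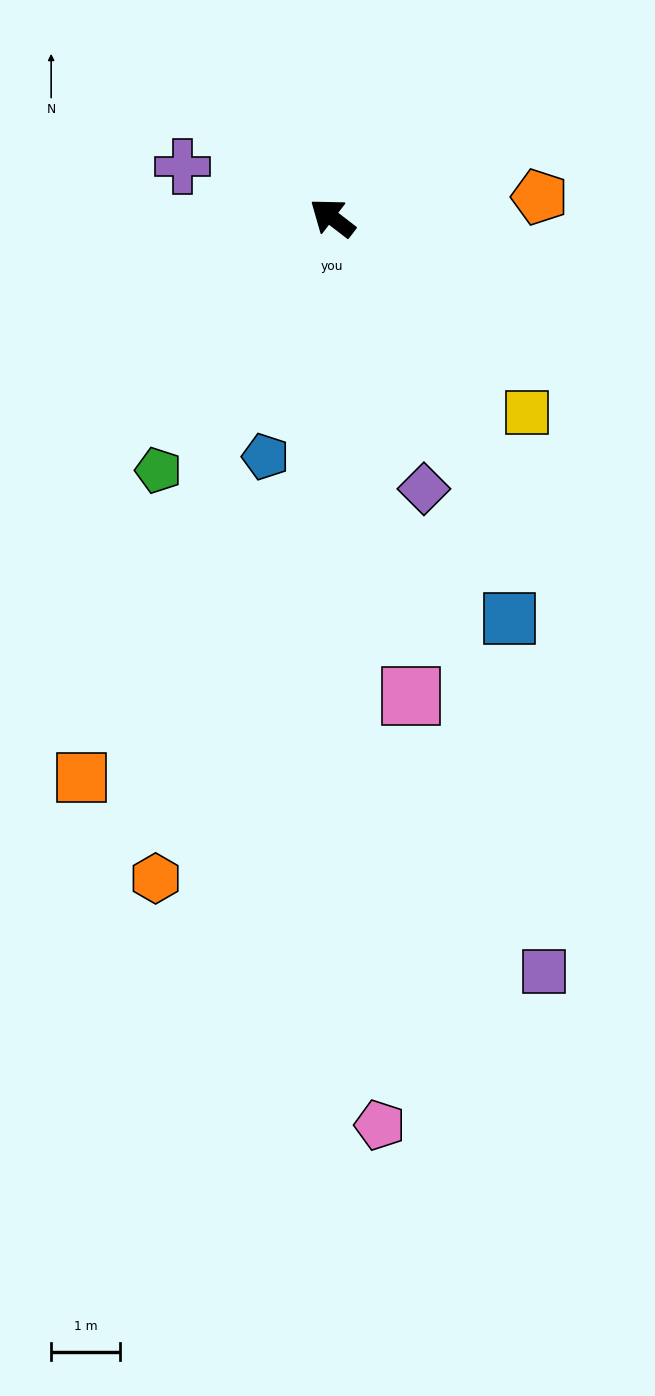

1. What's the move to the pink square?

turn left 137°, forward 7.0 m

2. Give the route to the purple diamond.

turn left 146°, forward 4.2 m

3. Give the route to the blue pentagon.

turn left 112°, forward 3.6 m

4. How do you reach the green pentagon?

turn left 93°, forward 4.4 m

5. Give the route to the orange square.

turn left 103°, forward 8.9 m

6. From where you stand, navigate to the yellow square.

turn left 173°, forward 4.0 m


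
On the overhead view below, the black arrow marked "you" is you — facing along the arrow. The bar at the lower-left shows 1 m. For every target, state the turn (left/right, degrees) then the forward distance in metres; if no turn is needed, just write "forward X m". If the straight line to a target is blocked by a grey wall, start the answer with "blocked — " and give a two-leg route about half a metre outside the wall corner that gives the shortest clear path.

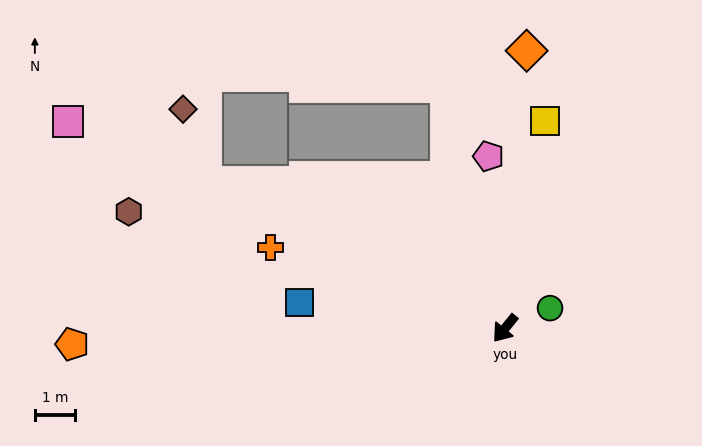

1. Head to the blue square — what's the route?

turn right 58°, forward 5.2 m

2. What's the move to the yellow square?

turn right 152°, forward 5.3 m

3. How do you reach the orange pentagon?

turn right 49°, forward 10.8 m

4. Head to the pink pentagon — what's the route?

turn right 135°, forward 4.3 m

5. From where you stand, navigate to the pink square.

turn right 76°, forward 12.1 m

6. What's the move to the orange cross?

turn right 70°, forward 6.2 m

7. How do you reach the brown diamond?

blocked — turn right 77°, forward 8.3 m, then turn right 47°, forward 1.9 m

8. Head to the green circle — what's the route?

turn left 153°, forward 1.2 m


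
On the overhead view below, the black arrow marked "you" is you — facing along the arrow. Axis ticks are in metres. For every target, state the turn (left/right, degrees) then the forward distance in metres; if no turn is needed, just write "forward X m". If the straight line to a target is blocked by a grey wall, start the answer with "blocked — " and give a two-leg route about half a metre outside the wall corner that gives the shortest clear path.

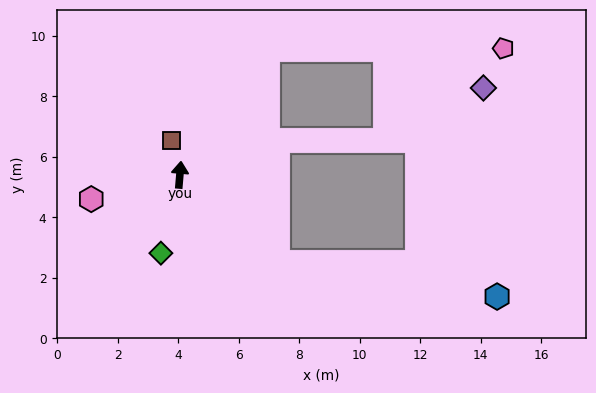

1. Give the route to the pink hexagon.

turn left 110°, forward 3.0 m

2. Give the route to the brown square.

turn left 18°, forward 1.2 m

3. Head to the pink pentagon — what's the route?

blocked — turn right 30°, forward 5.1 m, then turn right 55°, forward 7.8 m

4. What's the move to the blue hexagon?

blocked — turn right 127°, forward 4.3 m, then turn left 33°, forward 7.4 m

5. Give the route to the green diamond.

turn left 171°, forward 2.7 m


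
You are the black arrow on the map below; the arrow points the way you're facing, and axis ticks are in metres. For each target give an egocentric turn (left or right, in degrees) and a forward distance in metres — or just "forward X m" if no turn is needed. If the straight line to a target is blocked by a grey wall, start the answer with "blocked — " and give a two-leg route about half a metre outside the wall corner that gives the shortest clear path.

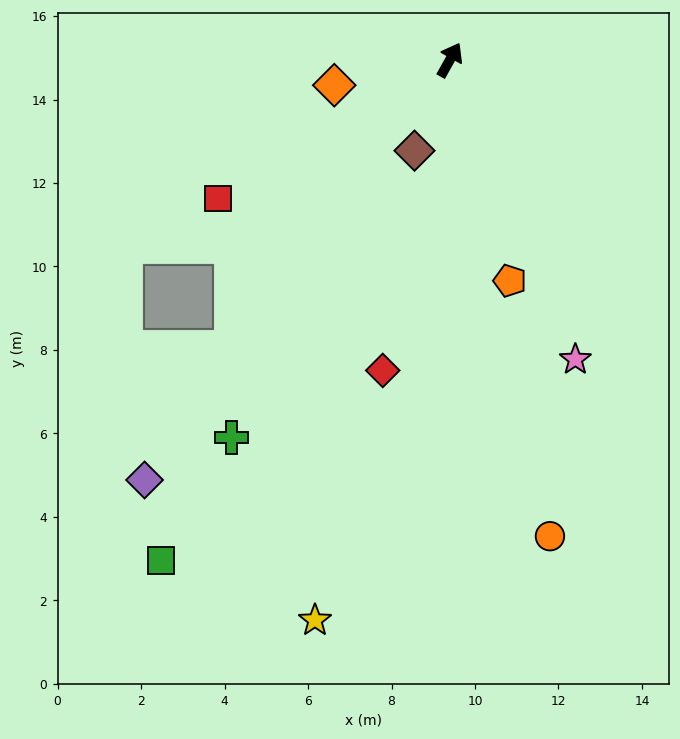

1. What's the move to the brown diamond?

turn right 172°, forward 2.3 m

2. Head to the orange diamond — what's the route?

turn left 132°, forward 2.8 m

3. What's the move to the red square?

turn left 150°, forward 6.5 m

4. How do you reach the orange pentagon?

turn right 136°, forward 5.5 m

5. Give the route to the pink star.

turn right 128°, forward 7.8 m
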